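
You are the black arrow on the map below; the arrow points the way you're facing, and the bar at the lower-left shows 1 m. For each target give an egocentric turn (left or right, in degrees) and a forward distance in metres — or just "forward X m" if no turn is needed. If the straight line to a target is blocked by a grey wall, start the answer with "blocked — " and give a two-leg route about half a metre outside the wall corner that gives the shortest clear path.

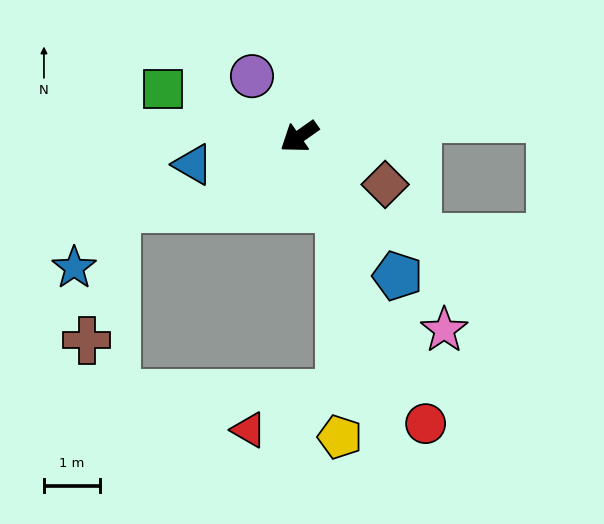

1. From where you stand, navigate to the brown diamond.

turn left 116°, forward 1.8 m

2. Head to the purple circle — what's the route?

turn right 87°, forward 1.4 m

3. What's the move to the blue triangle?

turn right 20°, forward 2.0 m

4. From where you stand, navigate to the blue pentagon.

turn left 90°, forward 3.1 m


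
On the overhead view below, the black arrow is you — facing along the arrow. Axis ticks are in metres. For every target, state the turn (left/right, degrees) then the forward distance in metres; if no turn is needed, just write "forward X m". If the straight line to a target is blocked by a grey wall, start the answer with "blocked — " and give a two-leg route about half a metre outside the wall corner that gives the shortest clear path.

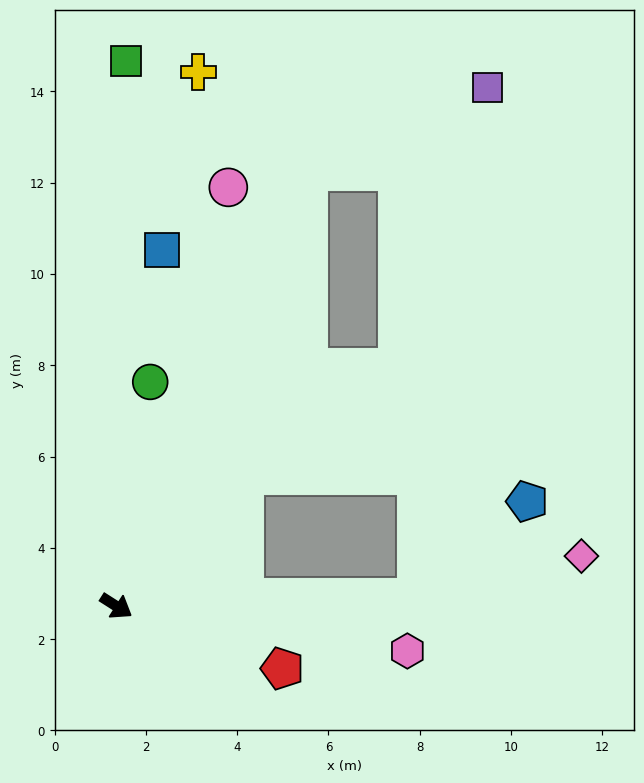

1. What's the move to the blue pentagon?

blocked — turn left 34°, forward 6.6 m, then turn left 40°, forward 3.2 m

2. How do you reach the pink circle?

turn left 108°, forward 9.5 m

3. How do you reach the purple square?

blocked — turn left 99°, forward 10.4 m, then turn right 41°, forward 4.3 m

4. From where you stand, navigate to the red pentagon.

turn left 12°, forward 3.9 m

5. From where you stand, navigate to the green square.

turn left 121°, forward 11.9 m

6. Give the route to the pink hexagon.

turn left 24°, forward 6.5 m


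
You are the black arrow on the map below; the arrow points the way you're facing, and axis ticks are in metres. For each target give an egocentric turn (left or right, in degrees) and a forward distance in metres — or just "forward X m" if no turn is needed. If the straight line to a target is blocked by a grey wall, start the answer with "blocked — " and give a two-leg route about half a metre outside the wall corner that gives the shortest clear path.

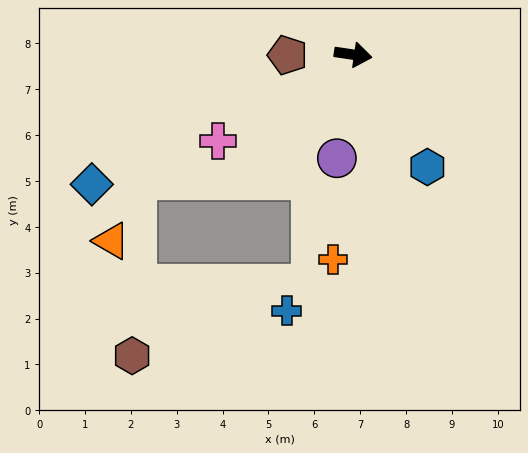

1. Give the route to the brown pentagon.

turn right 171°, forward 1.4 m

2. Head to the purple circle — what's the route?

turn right 91°, forward 2.3 m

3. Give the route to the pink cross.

turn right 139°, forward 3.5 m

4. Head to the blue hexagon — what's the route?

turn right 48°, forward 2.9 m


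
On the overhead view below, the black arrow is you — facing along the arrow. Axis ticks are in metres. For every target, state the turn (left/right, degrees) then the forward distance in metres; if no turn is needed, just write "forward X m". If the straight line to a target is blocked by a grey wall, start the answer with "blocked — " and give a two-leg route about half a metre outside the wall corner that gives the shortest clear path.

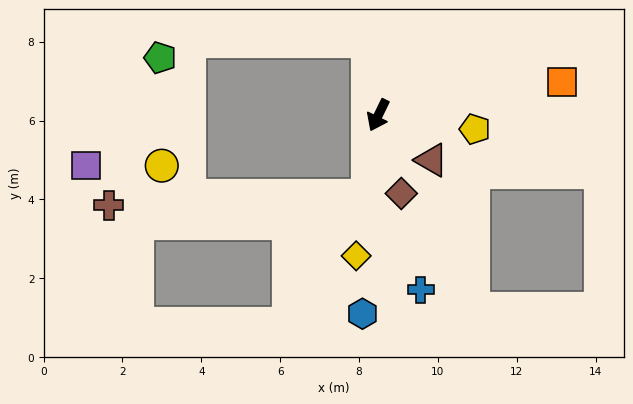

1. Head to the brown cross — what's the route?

blocked — turn left 18°, forward 2.0 m, then turn right 80°, forward 6.6 m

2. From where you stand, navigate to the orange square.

turn left 126°, forward 4.7 m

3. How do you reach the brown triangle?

turn left 76°, forward 1.8 m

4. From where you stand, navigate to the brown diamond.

turn left 42°, forward 2.1 m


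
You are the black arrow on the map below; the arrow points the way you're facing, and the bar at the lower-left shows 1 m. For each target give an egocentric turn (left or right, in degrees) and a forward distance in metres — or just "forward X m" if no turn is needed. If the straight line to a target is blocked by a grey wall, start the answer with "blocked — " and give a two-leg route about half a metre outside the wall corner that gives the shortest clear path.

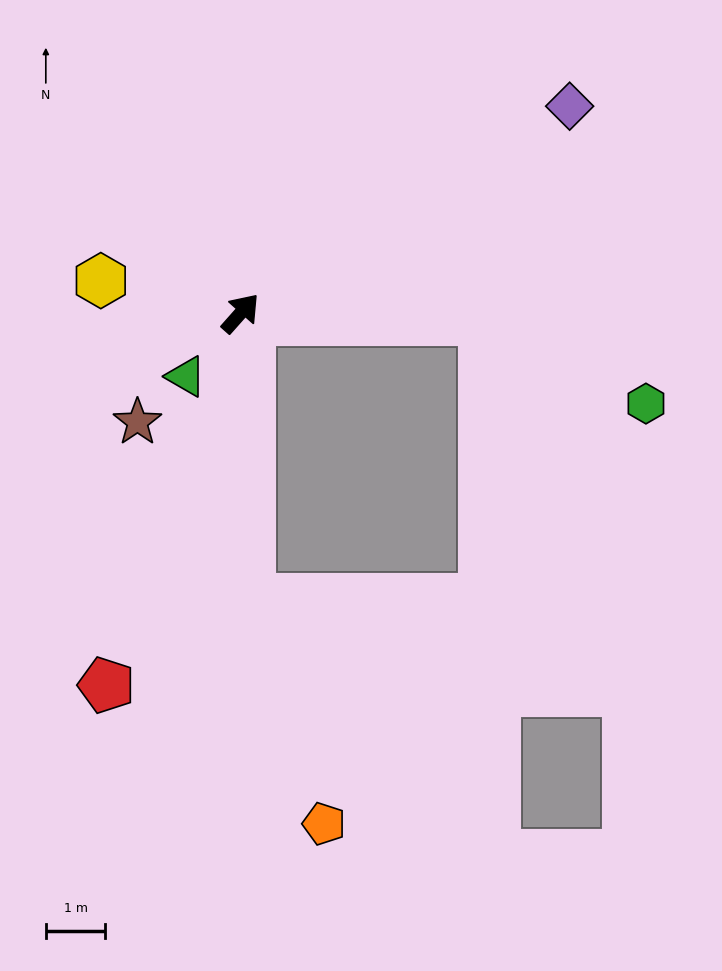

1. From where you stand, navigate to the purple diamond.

turn right 16°, forward 6.5 m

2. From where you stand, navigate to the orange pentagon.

blocked — turn right 136°, forward 4.8 m, then turn left 16°, forward 4.0 m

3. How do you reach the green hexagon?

blocked — turn right 50°, forward 4.1 m, then turn right 26°, forward 3.1 m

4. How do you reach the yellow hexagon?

turn left 118°, forward 2.4 m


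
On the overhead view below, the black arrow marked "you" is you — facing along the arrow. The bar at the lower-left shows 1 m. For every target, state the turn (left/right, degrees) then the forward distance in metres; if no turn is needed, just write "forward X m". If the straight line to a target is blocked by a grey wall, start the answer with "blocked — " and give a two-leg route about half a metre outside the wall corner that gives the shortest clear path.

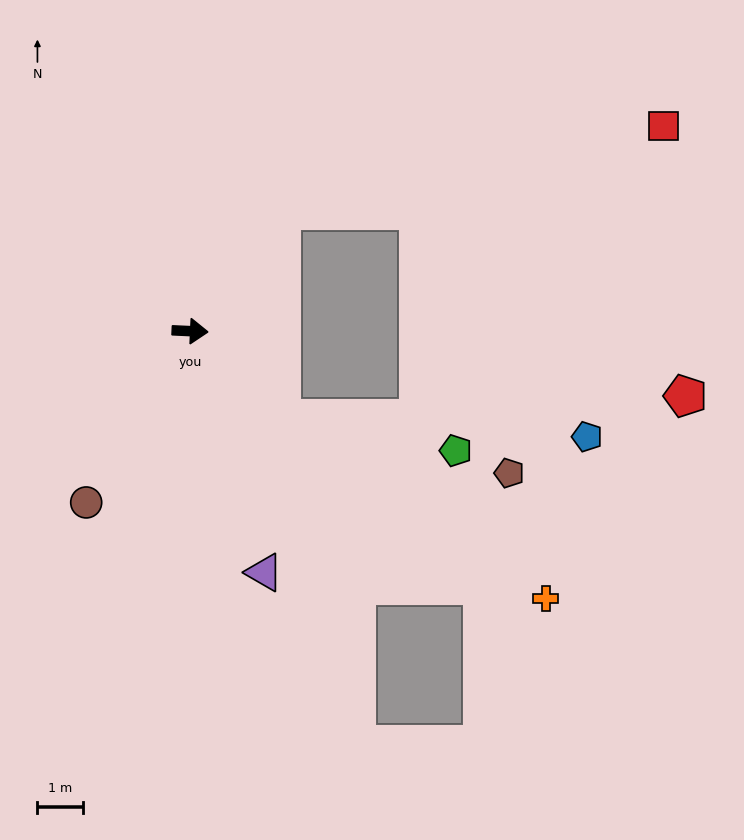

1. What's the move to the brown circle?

turn right 119°, forward 4.4 m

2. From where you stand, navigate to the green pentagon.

blocked — turn right 41°, forward 2.8 m, then turn left 33°, forward 3.9 m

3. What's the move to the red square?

blocked — turn left 55°, forward 3.3 m, then turn right 40°, forward 8.6 m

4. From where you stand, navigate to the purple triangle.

turn right 70°, forward 5.5 m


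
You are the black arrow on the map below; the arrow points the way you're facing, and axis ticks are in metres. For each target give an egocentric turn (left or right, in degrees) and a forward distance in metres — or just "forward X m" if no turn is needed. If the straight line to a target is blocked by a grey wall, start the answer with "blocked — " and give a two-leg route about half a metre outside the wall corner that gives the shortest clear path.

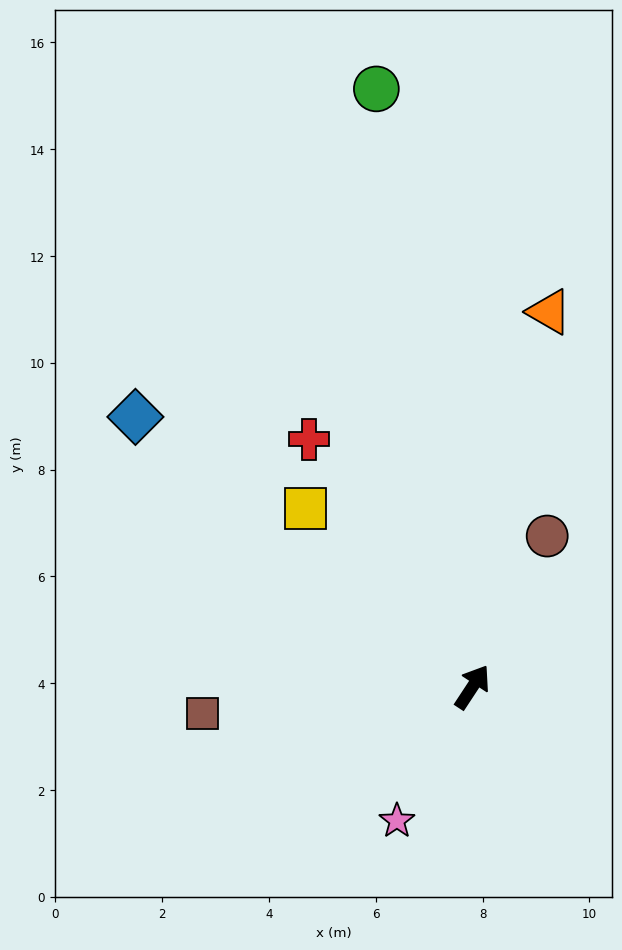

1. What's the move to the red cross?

turn left 67°, forward 5.6 m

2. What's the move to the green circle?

turn left 42°, forward 11.3 m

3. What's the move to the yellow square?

turn left 76°, forward 4.6 m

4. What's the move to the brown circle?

turn left 7°, forward 3.2 m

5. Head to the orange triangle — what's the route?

turn left 22°, forward 7.2 m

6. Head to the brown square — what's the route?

turn left 129°, forward 5.1 m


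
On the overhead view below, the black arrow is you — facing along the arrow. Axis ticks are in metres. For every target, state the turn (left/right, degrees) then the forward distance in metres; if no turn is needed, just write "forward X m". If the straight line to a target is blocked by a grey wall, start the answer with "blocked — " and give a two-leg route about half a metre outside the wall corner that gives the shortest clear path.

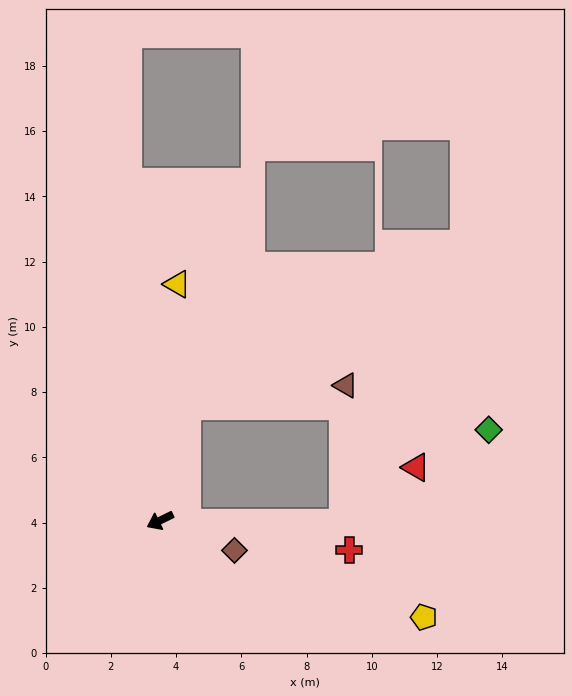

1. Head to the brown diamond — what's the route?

turn left 132°, forward 2.5 m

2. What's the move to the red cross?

turn left 145°, forward 5.9 m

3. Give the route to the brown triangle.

blocked — turn right 130°, forward 3.6 m, then turn right 68°, forward 4.9 m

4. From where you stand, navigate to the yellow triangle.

turn right 120°, forward 7.3 m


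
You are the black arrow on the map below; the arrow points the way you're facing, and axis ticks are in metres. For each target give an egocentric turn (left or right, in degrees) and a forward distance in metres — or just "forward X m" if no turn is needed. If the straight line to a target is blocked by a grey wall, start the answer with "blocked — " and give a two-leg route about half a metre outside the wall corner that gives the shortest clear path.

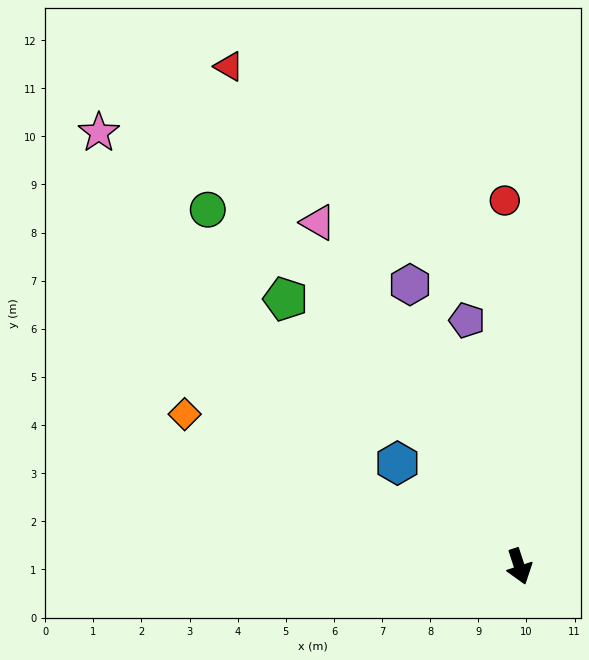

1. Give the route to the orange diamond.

turn right 132°, forward 7.6 m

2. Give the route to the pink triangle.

turn right 168°, forward 8.3 m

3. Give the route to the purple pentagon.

turn left 174°, forward 5.2 m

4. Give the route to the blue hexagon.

turn right 148°, forward 3.3 m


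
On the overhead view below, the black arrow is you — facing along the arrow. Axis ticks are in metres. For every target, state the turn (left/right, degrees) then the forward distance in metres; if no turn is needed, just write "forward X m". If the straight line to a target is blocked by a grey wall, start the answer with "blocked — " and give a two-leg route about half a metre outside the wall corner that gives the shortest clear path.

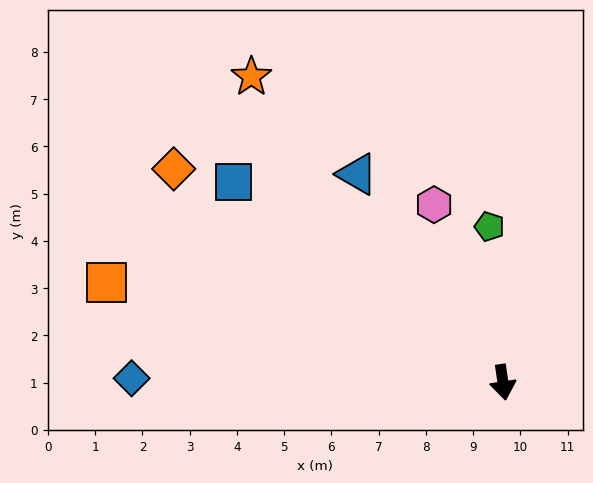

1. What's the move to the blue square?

turn right 135°, forward 7.1 m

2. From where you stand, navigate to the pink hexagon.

turn right 167°, forward 4.0 m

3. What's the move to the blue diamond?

turn right 99°, forward 7.9 m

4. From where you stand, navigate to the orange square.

turn right 113°, forward 8.6 m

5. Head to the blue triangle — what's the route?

turn right 153°, forward 5.4 m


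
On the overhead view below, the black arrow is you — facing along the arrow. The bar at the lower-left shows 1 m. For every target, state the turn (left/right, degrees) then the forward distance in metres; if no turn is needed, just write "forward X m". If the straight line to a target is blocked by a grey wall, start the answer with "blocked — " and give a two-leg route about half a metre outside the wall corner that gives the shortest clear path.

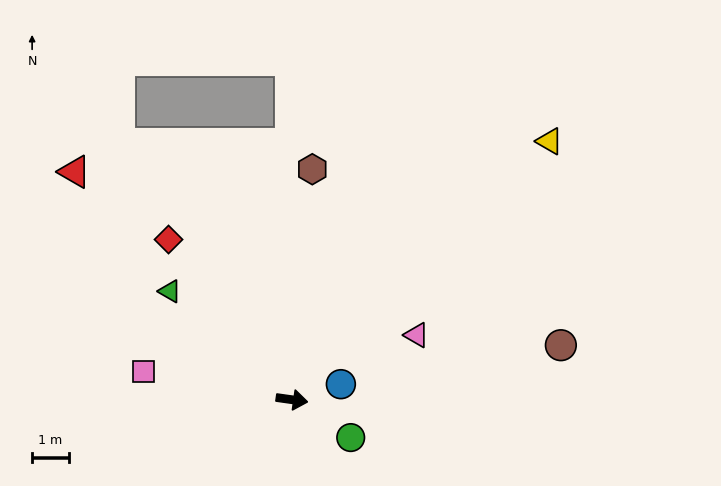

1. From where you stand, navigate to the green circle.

turn right 25°, forward 1.9 m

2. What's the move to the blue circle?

turn left 26°, forward 1.4 m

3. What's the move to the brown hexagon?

turn left 93°, forward 6.3 m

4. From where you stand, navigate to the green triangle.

turn left 146°, forward 4.4 m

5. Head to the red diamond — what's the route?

turn left 136°, forward 5.5 m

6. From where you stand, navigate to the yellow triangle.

turn left 53°, forward 9.9 m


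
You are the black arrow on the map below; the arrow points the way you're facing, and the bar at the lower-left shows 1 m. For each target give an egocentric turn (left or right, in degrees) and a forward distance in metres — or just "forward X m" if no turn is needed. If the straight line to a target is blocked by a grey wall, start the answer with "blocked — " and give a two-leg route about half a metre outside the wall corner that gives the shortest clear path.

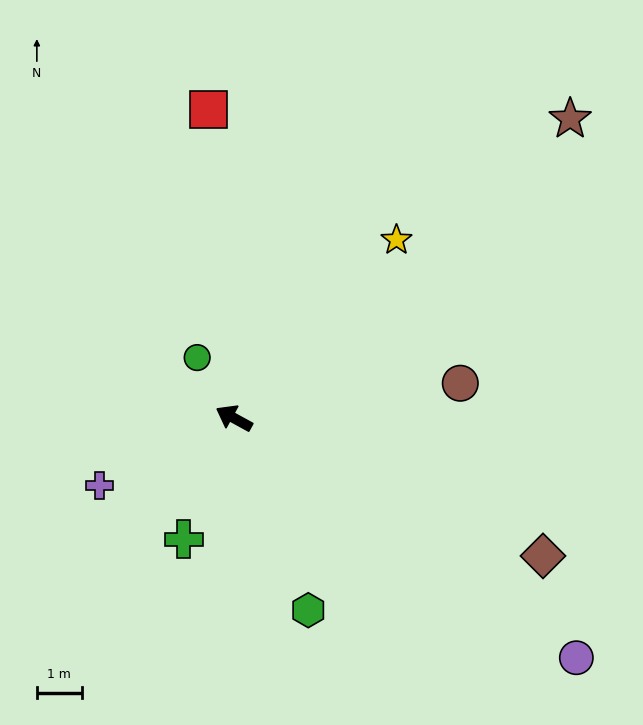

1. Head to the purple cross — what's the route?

turn left 55°, forward 3.3 m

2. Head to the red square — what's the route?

turn right 57°, forward 6.9 m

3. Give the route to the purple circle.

turn left 174°, forward 9.3 m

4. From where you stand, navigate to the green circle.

turn right 30°, forward 1.6 m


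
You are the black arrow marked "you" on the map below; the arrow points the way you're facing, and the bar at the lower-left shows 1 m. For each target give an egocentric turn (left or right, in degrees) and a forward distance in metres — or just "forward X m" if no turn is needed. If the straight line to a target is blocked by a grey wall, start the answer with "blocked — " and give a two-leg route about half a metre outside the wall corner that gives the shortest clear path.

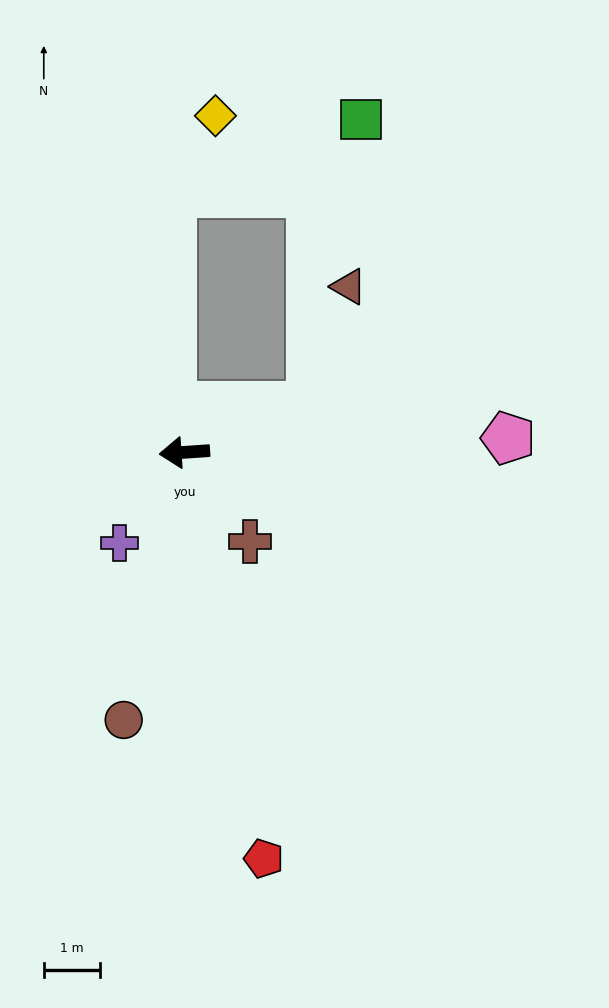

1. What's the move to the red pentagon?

turn left 97°, forward 7.3 m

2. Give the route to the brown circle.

turn left 73°, forward 4.8 m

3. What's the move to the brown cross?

turn left 122°, forward 2.0 m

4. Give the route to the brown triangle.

blocked — turn right 163°, forward 2.4 m, then turn left 51°, forward 2.2 m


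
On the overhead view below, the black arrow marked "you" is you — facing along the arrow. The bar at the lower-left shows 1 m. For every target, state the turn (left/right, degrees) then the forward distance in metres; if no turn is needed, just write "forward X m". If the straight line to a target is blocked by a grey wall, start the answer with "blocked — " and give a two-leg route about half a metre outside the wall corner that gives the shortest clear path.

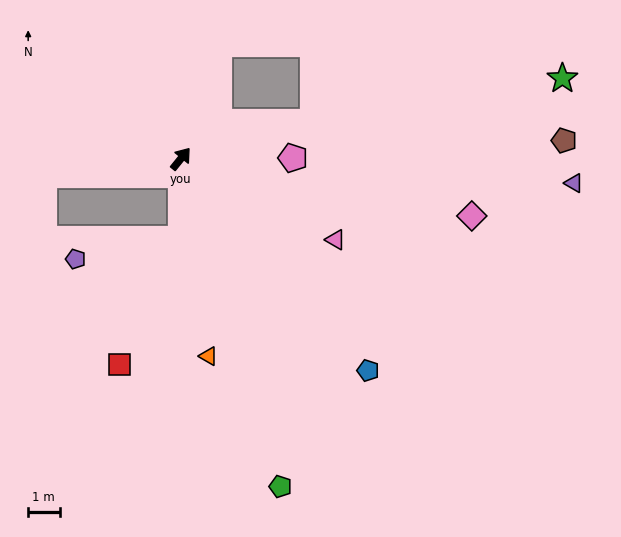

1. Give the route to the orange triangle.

turn right 133°, forward 6.4 m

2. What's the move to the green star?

turn right 39°, forward 12.4 m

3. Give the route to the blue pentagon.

turn right 100°, forward 9.0 m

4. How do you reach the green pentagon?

turn right 124°, forward 10.9 m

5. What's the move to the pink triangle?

turn right 79°, forward 5.6 m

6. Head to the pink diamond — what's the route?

turn right 62°, forward 9.5 m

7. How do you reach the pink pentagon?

turn right 51°, forward 3.6 m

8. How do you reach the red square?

blocked — turn right 141°, forward 2.6 m, then turn right 26°, forward 4.5 m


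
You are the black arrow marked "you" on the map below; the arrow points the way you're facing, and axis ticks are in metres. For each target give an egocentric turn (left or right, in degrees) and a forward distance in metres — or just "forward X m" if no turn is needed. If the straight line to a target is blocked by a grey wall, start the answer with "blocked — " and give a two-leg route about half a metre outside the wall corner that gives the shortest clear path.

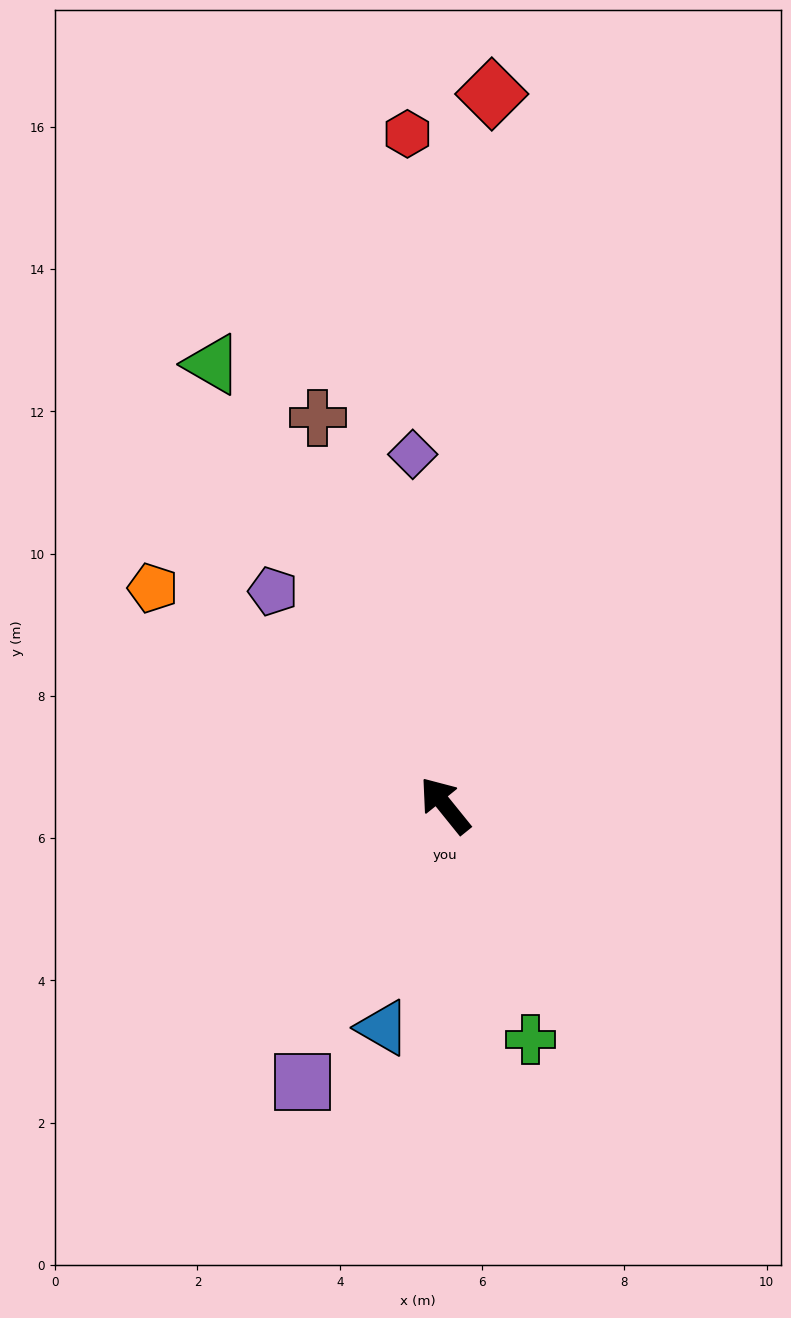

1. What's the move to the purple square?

turn left 114°, forward 4.4 m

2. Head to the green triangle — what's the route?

turn right 11°, forward 7.0 m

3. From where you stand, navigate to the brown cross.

turn right 21°, forward 5.7 m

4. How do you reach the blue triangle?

turn left 125°, forward 3.2 m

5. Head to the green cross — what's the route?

turn left 161°, forward 3.5 m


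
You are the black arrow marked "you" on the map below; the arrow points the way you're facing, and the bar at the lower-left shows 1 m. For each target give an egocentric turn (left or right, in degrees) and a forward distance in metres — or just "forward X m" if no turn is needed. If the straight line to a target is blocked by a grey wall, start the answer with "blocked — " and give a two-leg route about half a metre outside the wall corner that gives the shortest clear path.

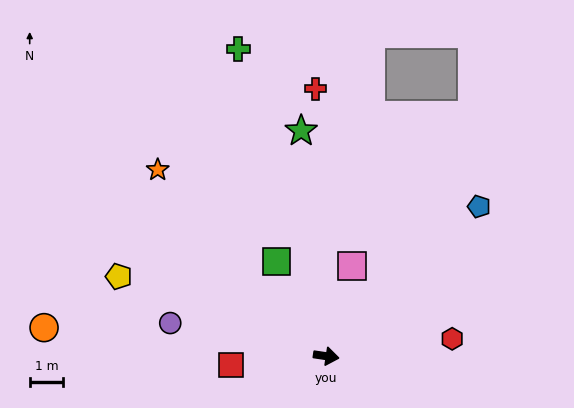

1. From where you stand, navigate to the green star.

turn left 105°, forward 6.8 m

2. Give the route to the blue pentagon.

turn left 53°, forward 6.4 m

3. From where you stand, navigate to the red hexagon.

turn left 16°, forward 3.8 m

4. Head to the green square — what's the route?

turn left 126°, forward 3.2 m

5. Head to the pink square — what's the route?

turn left 83°, forward 2.8 m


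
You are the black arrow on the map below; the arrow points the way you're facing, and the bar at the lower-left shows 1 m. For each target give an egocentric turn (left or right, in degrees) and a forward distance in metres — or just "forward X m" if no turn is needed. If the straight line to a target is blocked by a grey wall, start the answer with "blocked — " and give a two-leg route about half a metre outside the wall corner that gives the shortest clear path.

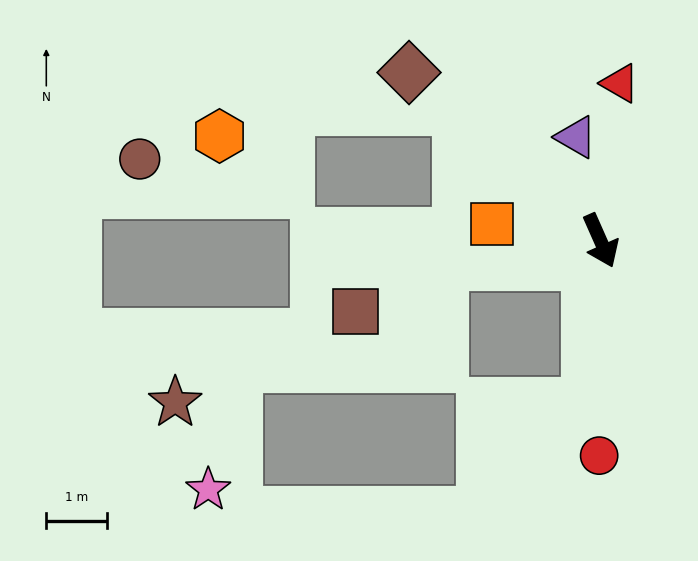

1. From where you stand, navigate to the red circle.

turn right 24°, forward 3.5 m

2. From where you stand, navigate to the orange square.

turn right 123°, forward 1.8 m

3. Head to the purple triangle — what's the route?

turn left 169°, forward 1.7 m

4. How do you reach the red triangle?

turn left 149°, forward 2.6 m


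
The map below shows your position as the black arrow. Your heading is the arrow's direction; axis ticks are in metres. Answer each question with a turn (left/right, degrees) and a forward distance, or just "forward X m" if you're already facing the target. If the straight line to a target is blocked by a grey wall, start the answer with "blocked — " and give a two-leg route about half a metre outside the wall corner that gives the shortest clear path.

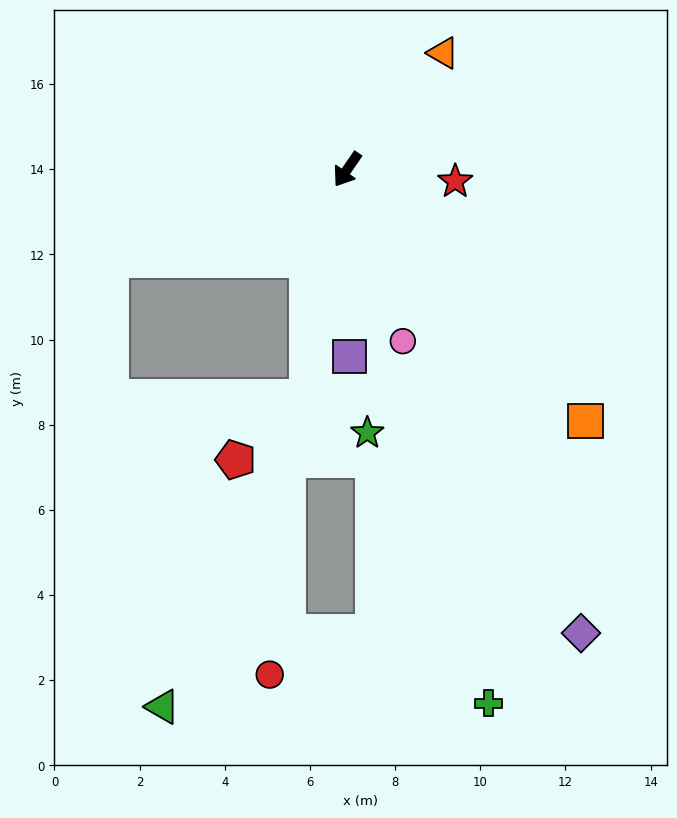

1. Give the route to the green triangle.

blocked — turn left 24°, forward 5.4 m, then turn right 15°, forward 8.0 m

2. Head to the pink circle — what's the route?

turn left 52°, forward 4.2 m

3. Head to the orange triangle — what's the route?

turn left 175°, forward 3.5 m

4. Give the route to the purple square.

turn left 35°, forward 4.4 m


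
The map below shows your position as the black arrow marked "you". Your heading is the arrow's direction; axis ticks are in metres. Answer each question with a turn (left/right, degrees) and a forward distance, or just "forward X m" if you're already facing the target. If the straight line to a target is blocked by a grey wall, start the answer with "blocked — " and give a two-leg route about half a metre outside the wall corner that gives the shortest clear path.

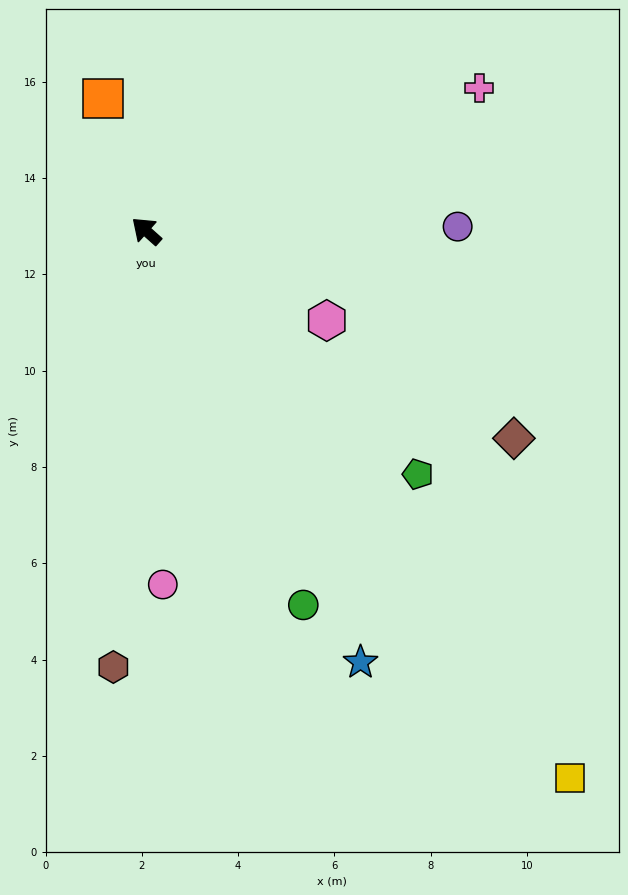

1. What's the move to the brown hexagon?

turn left 127°, forward 9.1 m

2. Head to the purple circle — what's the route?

turn right 137°, forward 6.5 m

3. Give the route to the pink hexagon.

turn right 165°, forward 4.2 m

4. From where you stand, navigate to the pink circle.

turn left 134°, forward 7.4 m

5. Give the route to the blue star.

turn left 158°, forward 10.0 m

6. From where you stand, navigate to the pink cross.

turn right 115°, forward 7.5 m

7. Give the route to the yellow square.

turn left 169°, forward 14.4 m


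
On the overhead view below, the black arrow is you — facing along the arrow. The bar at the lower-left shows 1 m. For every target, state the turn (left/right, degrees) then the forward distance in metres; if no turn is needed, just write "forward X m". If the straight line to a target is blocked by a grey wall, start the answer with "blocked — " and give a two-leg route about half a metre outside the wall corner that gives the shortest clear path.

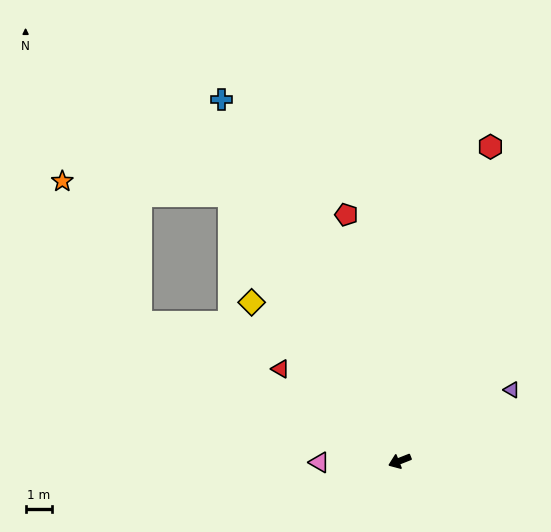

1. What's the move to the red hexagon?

turn right 128°, forward 12.3 m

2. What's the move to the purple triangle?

turn right 169°, forward 5.0 m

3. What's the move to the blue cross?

turn right 85°, forward 15.1 m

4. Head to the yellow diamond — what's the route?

turn right 69°, forward 8.2 m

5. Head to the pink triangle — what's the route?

turn right 21°, forward 3.0 m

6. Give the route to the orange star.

blocked — turn right 50°, forward 11.0 m, then turn right 32°, forward 6.0 m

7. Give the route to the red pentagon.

turn right 99°, forward 9.5 m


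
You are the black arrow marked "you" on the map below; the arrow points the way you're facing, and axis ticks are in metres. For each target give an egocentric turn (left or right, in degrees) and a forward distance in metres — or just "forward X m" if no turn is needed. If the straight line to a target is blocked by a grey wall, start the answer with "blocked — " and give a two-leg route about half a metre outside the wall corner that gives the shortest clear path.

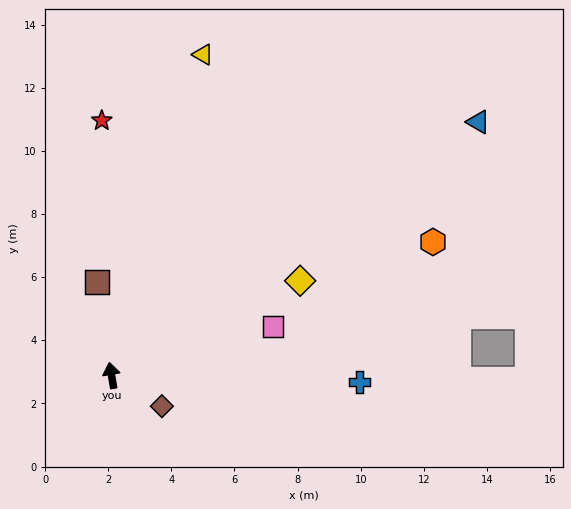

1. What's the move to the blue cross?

turn right 101°, forward 7.9 m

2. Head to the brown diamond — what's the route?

turn right 131°, forward 1.9 m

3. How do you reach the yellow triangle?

turn right 26°, forward 10.6 m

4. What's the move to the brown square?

forward 3.0 m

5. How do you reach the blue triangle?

turn right 65°, forward 14.1 m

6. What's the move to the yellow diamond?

turn right 73°, forward 6.7 m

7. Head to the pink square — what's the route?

turn right 83°, forward 5.3 m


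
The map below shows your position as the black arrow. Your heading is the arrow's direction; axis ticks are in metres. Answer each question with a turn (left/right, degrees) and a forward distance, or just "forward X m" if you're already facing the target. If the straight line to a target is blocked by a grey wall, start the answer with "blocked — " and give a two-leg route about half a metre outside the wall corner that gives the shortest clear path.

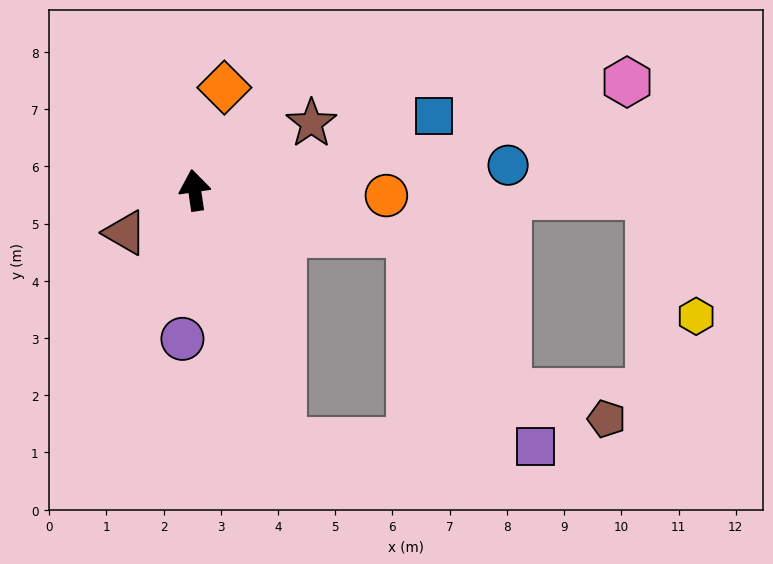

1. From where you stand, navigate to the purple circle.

turn left 167°, forward 2.6 m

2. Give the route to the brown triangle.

turn left 113°, forward 1.4 m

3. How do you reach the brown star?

turn right 68°, forward 2.4 m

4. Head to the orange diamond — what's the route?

turn right 24°, forward 1.9 m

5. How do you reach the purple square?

blocked — turn right 110°, forward 3.9 m, then turn right 48°, forward 4.3 m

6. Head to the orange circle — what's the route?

turn right 100°, forward 3.4 m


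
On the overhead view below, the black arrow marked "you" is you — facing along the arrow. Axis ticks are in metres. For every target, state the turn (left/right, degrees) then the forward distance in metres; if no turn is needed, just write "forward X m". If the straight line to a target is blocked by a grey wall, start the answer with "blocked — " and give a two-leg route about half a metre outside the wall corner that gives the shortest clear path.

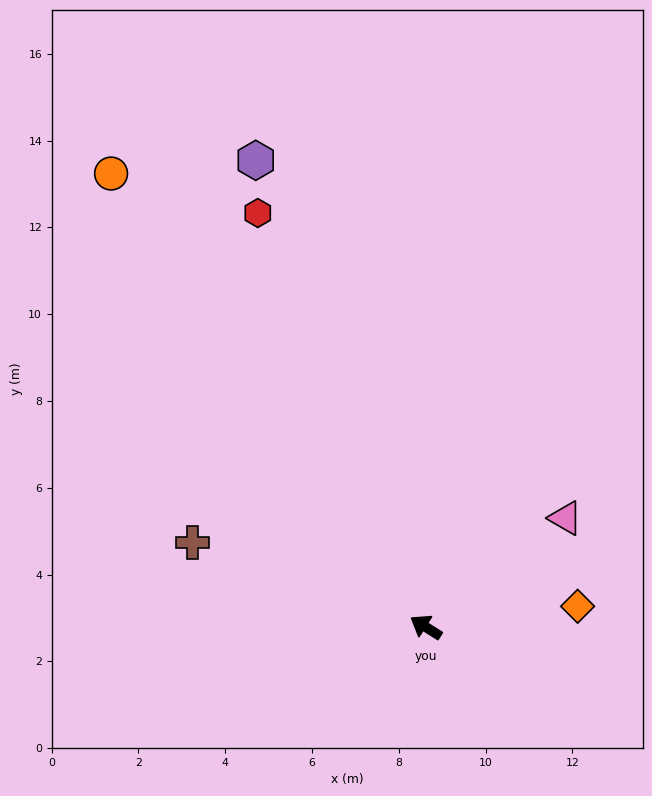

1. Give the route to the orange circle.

turn right 23°, forward 12.7 m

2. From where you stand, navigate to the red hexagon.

turn right 36°, forward 10.3 m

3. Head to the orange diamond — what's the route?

turn right 140°, forward 3.5 m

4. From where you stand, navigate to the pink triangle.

turn right 110°, forward 4.1 m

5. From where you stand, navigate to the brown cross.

turn left 12°, forward 5.7 m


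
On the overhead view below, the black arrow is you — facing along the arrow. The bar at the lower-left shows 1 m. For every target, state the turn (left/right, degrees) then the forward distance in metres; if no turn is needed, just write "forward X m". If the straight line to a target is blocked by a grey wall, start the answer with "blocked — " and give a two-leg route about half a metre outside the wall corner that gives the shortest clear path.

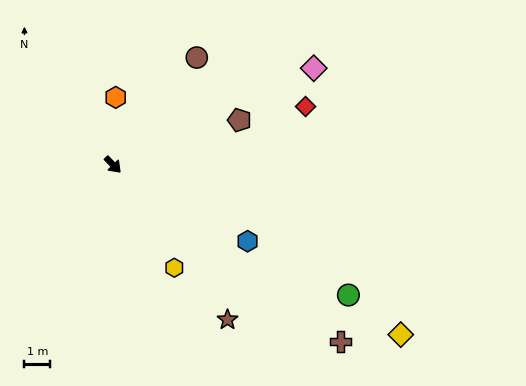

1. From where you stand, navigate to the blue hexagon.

turn left 16°, forward 6.0 m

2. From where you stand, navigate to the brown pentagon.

turn left 65°, forward 5.2 m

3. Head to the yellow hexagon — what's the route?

turn right 13°, forward 4.6 m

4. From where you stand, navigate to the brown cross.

turn left 8°, forward 11.1 m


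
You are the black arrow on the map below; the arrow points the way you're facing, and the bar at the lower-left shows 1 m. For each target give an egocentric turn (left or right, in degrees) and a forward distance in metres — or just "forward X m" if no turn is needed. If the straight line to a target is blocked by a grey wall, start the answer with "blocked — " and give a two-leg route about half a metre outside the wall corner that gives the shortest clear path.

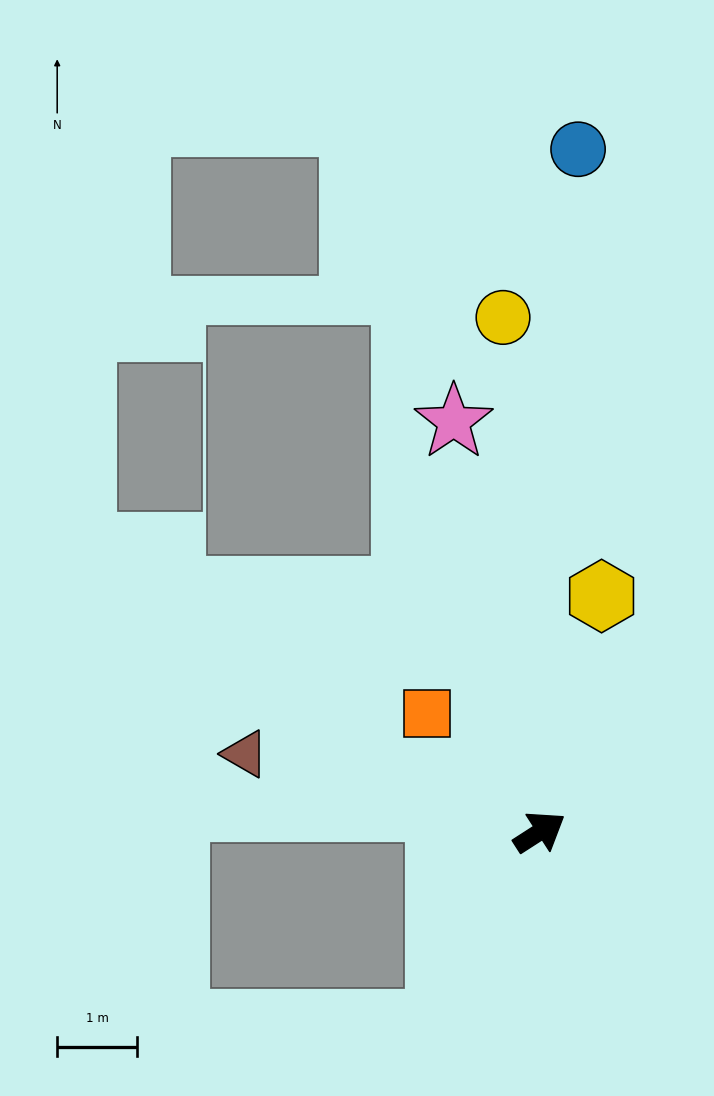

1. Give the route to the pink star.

turn left 69°, forward 5.3 m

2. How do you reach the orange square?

turn left 101°, forward 2.1 m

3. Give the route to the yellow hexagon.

turn left 43°, forward 3.1 m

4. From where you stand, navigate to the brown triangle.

turn left 132°, forward 3.8 m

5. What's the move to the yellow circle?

turn left 61°, forward 6.5 m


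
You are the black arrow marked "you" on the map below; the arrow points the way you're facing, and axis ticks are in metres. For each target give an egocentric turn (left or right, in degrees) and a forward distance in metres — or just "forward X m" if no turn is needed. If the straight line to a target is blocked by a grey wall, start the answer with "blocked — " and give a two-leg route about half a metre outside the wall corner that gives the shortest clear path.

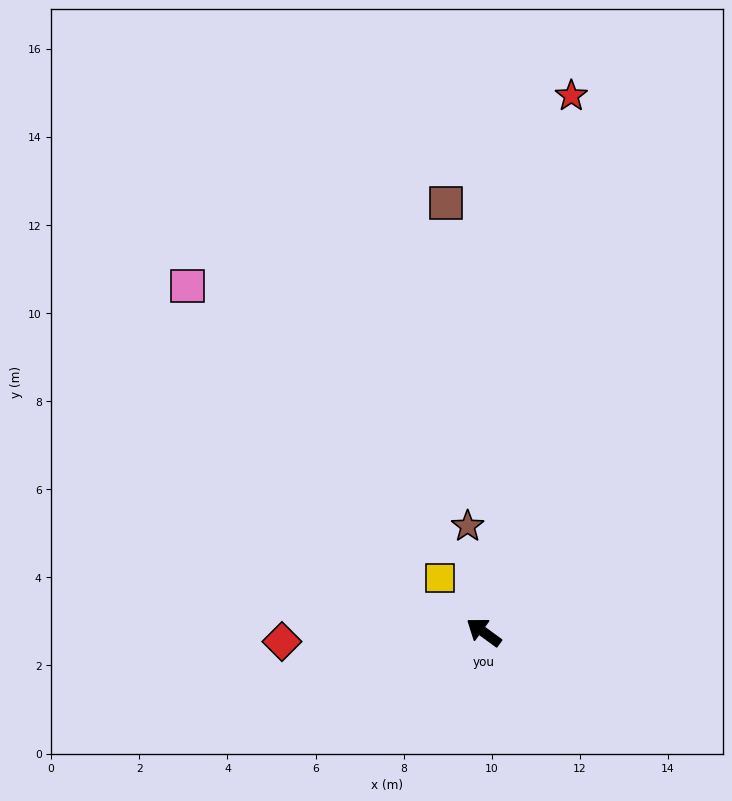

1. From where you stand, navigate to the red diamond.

turn left 39°, forward 4.6 m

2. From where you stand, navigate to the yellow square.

turn right 15°, forward 1.6 m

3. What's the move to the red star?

turn right 63°, forward 12.3 m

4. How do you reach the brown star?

turn right 45°, forward 2.4 m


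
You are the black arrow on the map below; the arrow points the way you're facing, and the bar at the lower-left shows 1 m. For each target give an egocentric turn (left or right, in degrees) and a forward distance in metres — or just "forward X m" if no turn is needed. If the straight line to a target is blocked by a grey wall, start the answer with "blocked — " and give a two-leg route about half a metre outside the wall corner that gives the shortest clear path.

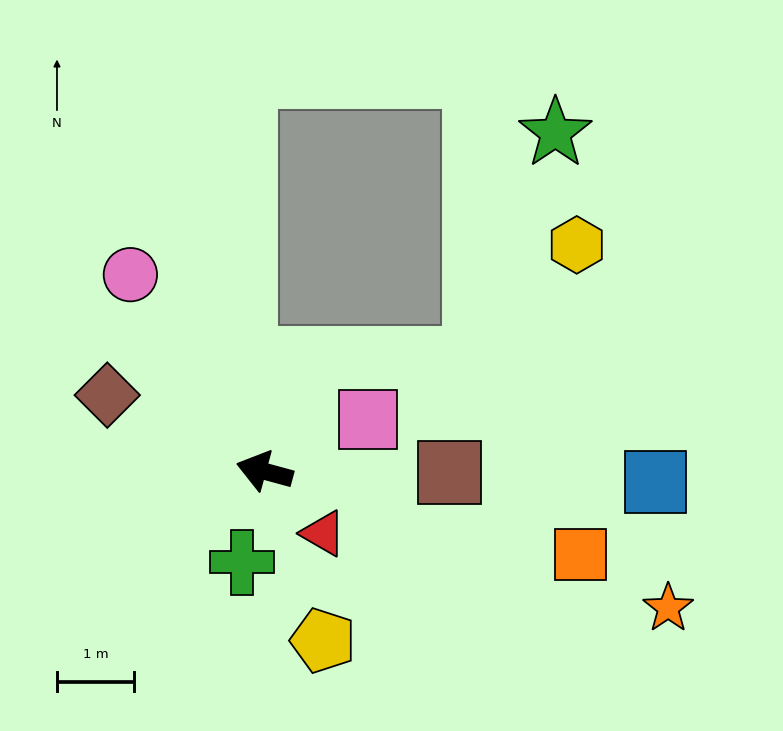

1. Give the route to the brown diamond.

turn right 11°, forward 2.3 m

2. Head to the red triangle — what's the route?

turn left 149°, forward 1.1 m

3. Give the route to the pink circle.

turn right 40°, forward 3.1 m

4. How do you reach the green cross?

turn left 91°, forward 1.2 m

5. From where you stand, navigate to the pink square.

turn right 138°, forward 1.5 m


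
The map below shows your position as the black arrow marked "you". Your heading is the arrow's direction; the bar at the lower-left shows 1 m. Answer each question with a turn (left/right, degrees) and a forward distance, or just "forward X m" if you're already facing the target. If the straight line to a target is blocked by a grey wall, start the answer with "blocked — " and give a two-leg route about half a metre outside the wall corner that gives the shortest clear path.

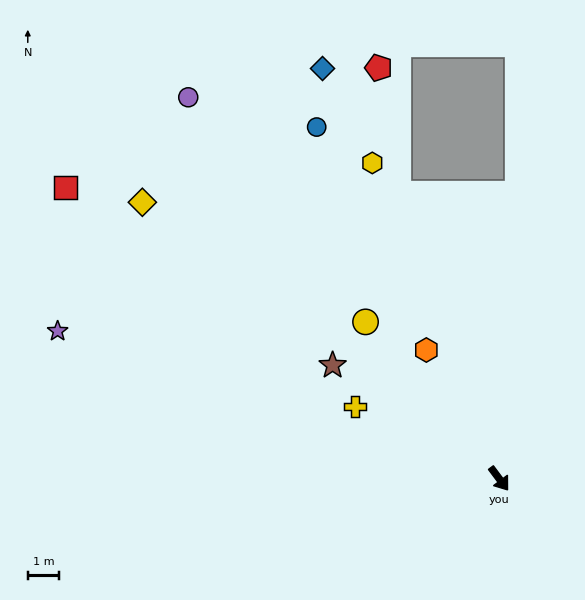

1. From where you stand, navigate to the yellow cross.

turn right 153°, forward 5.1 m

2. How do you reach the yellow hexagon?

turn left 165°, forward 10.9 m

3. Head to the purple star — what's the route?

turn right 145°, forward 14.9 m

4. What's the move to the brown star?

turn right 161°, forward 6.4 m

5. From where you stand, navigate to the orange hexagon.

turn left 173°, forward 4.7 m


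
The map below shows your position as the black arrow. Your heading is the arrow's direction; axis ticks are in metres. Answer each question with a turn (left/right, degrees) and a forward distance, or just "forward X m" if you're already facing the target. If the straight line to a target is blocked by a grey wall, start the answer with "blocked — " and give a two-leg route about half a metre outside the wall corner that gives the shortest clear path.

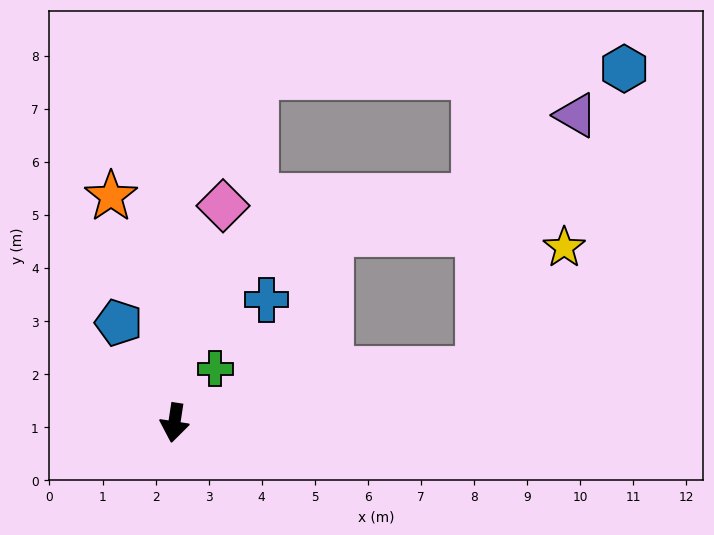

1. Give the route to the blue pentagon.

turn right 142°, forward 2.2 m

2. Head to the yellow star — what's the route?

blocked — turn left 109°, forward 5.8 m, then turn left 44°, forward 2.8 m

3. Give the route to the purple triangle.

blocked — turn left 109°, forward 5.8 m, then turn left 59°, forward 5.1 m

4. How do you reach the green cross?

turn left 152°, forward 1.3 m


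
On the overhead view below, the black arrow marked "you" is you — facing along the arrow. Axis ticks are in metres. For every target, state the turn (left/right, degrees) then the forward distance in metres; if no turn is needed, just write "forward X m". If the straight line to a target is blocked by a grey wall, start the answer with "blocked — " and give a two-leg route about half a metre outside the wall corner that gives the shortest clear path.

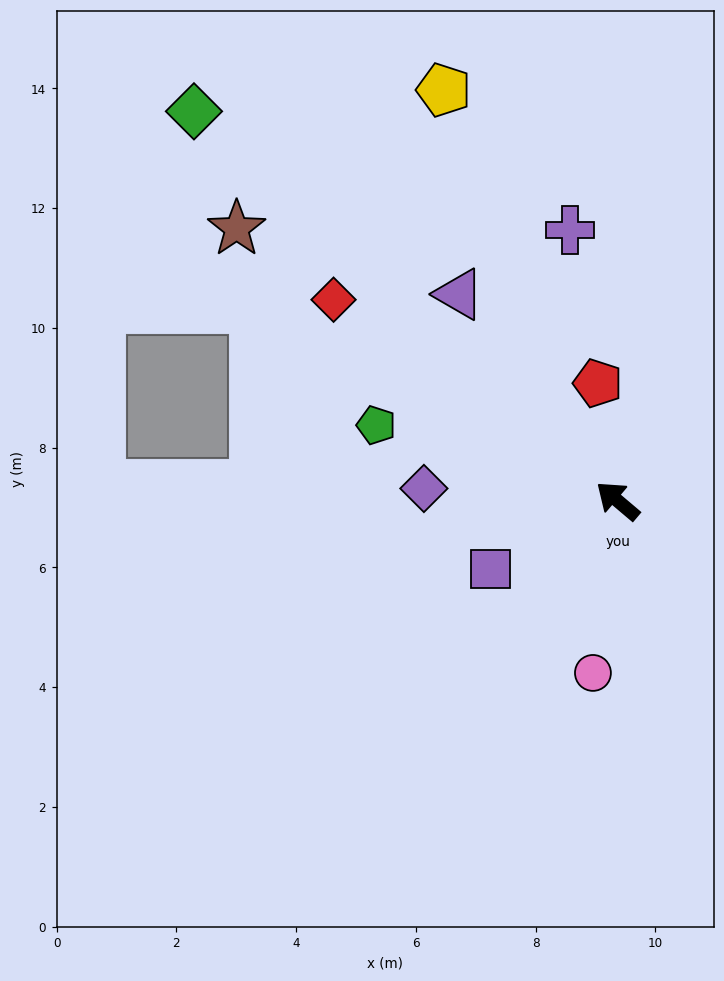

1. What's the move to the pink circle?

turn left 122°, forward 2.9 m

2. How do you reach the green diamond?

turn right 2°, forward 9.6 m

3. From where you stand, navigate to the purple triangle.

turn right 12°, forward 4.3 m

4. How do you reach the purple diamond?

turn left 37°, forward 3.2 m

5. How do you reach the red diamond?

turn left 5°, forward 5.8 m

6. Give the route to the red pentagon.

turn right 40°, forward 2.0 m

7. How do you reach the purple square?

turn left 68°, forward 2.4 m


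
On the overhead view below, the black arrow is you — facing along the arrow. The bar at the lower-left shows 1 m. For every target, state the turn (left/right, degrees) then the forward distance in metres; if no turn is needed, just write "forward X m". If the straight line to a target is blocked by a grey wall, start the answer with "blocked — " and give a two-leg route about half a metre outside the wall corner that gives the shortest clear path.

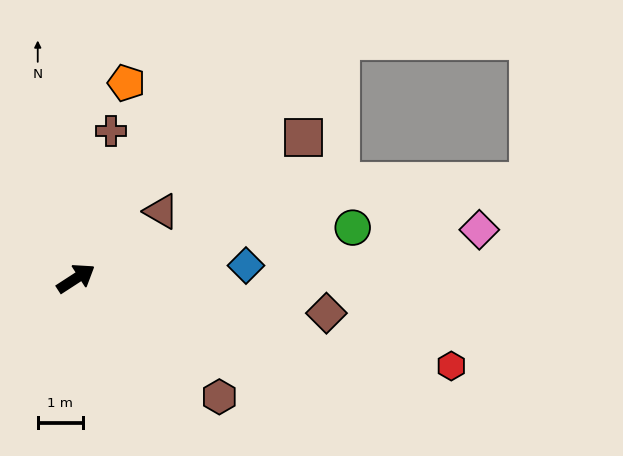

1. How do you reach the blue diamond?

turn right 29°, forward 3.8 m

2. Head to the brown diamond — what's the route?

turn right 41°, forward 5.6 m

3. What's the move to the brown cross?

turn left 44°, forward 3.4 m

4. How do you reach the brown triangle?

turn left 5°, forward 2.4 m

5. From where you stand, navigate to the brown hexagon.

turn right 73°, forward 4.1 m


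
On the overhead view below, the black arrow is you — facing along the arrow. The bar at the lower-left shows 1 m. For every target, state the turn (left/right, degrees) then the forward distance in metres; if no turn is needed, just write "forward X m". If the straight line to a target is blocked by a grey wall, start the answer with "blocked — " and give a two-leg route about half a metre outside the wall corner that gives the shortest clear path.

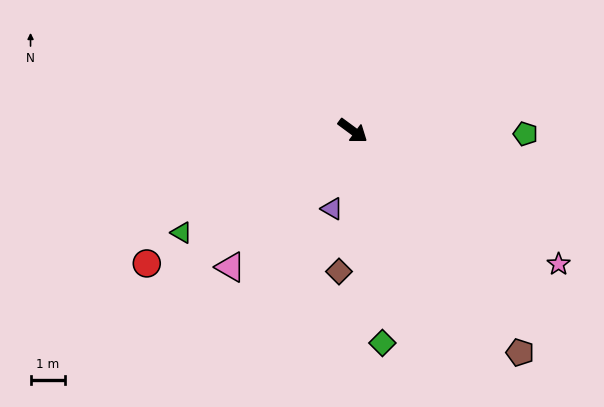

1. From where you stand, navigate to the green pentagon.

turn left 35°, forward 5.0 m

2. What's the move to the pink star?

turn left 3°, forward 7.0 m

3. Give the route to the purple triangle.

turn right 68°, forward 2.3 m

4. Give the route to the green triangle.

turn right 113°, forward 5.7 m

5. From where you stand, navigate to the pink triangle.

turn right 95°, forward 5.3 m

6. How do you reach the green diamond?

turn right 46°, forward 6.2 m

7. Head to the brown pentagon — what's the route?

turn right 17°, forward 8.0 m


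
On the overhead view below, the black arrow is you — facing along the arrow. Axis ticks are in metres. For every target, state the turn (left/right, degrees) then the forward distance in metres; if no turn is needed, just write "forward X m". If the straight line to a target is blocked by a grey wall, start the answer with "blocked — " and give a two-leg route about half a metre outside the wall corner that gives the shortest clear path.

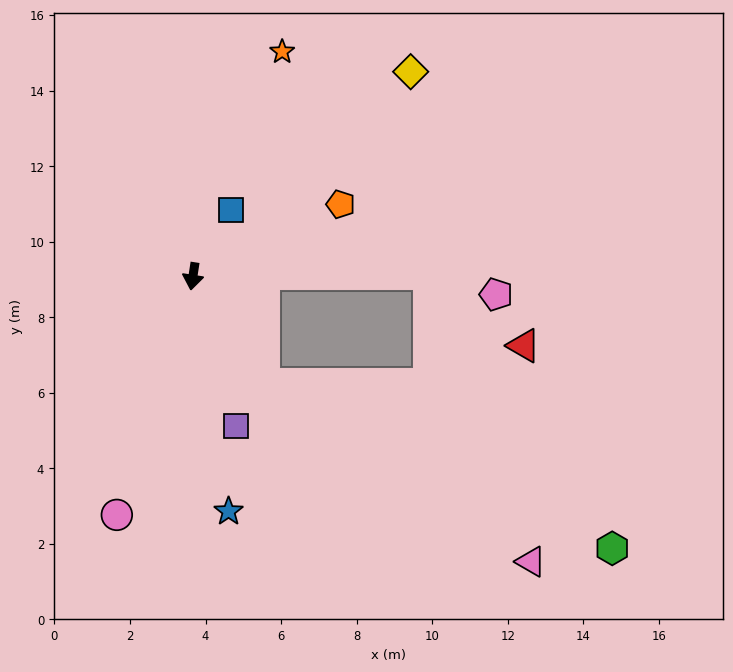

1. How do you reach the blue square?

turn left 159°, forward 2.0 m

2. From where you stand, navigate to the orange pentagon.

turn left 125°, forward 4.3 m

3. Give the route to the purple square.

turn left 25°, forward 4.1 m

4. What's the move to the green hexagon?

blocked — turn left 42°, forward 3.4 m, then turn left 31°, forward 10.2 m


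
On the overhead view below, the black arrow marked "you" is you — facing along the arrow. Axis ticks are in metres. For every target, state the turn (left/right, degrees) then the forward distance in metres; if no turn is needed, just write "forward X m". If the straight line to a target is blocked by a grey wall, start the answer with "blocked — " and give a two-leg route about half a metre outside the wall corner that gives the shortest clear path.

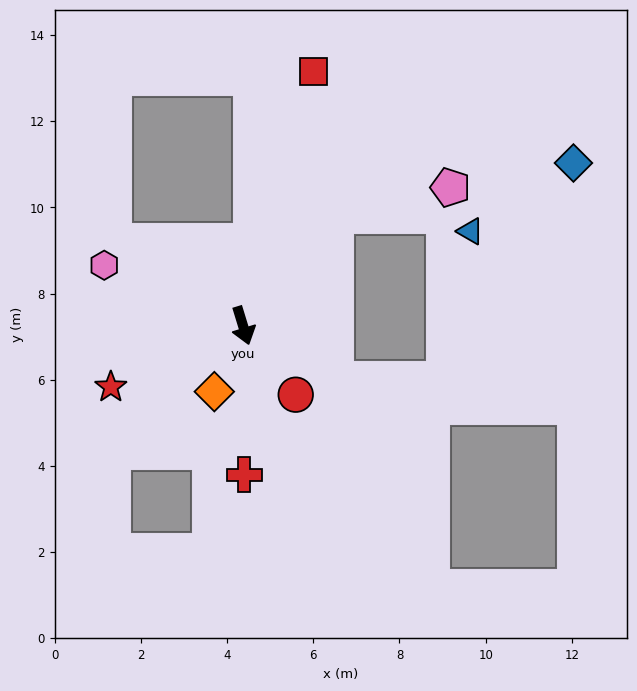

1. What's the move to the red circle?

turn left 20°, forward 2.0 m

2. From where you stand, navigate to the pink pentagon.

blocked — turn left 123°, forward 3.3 m, then turn right 36°, forward 2.8 m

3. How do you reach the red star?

turn right 82°, forward 3.4 m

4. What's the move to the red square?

turn left 148°, forward 6.1 m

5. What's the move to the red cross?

turn right 17°, forward 3.5 m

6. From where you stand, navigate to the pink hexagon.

turn right 131°, forward 3.5 m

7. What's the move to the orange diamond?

turn right 40°, forward 1.7 m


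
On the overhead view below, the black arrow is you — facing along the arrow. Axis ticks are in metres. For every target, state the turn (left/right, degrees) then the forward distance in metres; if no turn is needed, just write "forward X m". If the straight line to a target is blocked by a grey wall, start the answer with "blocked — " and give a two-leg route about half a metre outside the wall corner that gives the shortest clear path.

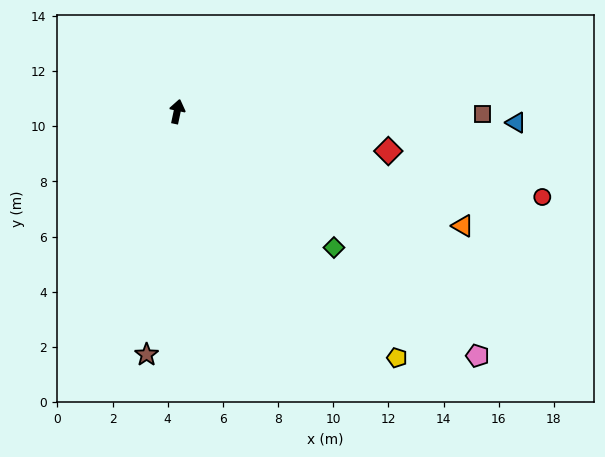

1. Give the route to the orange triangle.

turn right 100°, forward 11.2 m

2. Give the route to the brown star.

turn right 175°, forward 8.9 m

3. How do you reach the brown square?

turn right 78°, forward 11.1 m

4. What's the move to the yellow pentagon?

turn right 126°, forward 12.0 m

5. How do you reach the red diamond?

turn right 89°, forward 7.8 m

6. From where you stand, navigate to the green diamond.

turn right 119°, forward 7.5 m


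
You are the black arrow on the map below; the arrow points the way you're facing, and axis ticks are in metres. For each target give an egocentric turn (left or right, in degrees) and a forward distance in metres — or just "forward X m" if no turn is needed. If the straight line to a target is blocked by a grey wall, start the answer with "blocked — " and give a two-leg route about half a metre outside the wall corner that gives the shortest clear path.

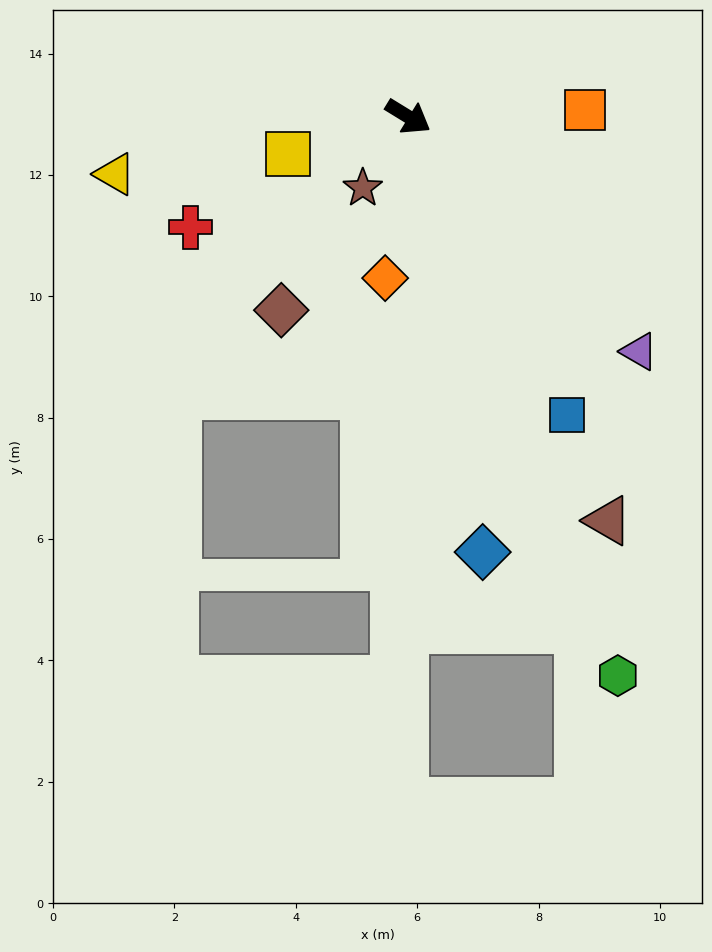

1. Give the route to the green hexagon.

turn right 38°, forward 9.8 m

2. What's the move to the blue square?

turn right 30°, forward 5.6 m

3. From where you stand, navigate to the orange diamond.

turn right 67°, forward 2.7 m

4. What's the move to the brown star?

turn right 91°, forward 1.4 m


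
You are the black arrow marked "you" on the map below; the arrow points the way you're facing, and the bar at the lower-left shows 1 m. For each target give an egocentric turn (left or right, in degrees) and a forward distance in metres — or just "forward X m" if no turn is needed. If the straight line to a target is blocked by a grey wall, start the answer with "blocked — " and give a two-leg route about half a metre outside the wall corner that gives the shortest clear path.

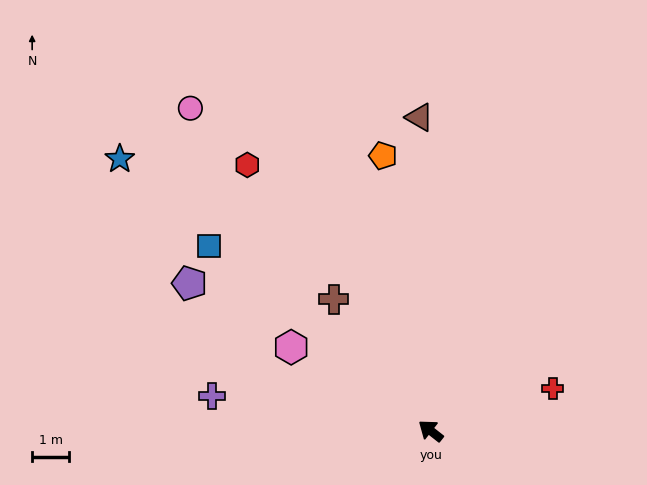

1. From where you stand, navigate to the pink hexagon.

turn left 7°, forward 4.4 m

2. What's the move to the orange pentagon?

turn right 42°, forward 7.5 m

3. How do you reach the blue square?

forward 7.8 m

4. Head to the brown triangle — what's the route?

turn right 50°, forward 8.5 m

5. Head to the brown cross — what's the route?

turn right 16°, forward 4.4 m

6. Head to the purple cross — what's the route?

turn left 29°, forward 6.0 m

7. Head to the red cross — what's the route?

turn right 123°, forward 3.5 m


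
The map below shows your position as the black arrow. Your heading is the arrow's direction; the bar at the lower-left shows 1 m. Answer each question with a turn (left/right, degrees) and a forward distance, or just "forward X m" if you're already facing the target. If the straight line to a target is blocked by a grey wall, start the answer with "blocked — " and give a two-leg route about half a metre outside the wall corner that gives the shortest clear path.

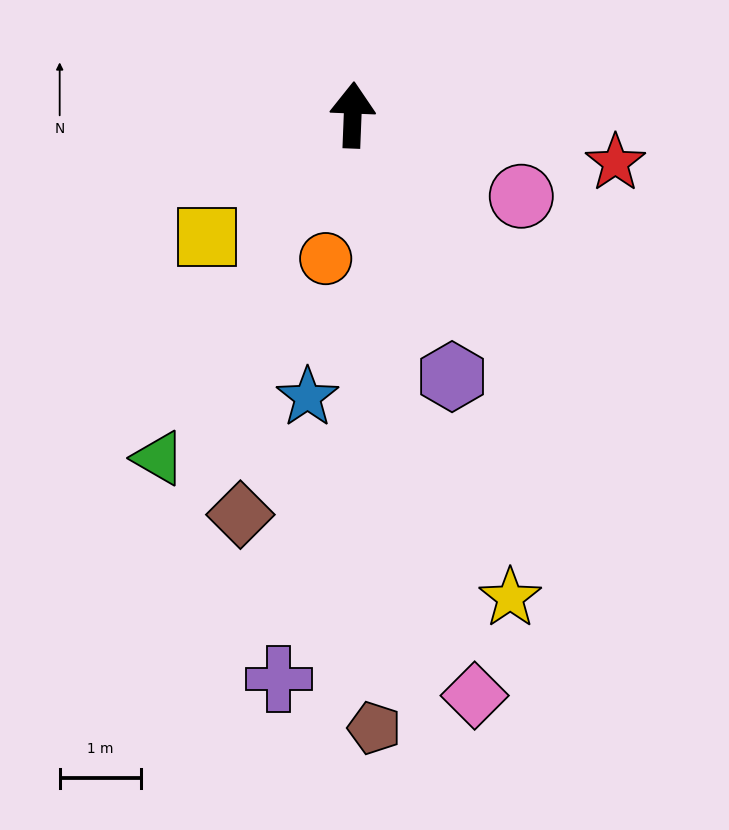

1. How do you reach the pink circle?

turn right 113°, forward 2.3 m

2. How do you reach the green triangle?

turn left 153°, forward 4.9 m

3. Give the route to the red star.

turn right 98°, forward 3.3 m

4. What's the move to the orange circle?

turn left 172°, forward 1.8 m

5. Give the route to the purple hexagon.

turn right 157°, forward 3.4 m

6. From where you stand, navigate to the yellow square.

turn left 132°, forward 2.3 m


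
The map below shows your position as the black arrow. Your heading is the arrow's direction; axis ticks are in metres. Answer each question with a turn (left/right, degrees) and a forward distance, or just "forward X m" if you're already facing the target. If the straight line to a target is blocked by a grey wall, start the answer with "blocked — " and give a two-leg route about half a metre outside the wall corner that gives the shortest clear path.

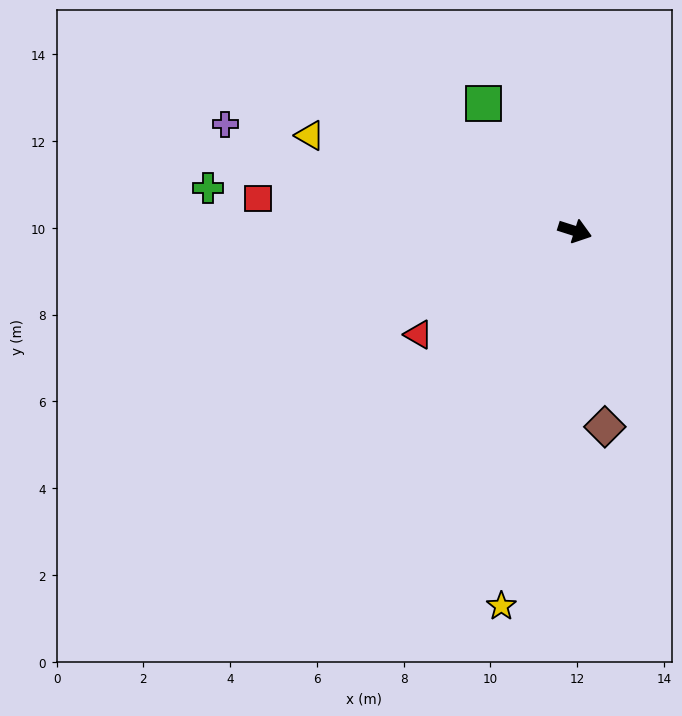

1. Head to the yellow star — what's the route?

turn right 83°, forward 8.8 m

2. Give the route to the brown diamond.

turn right 64°, forward 4.6 m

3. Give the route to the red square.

turn right 168°, forward 7.3 m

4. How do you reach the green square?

turn left 143°, forward 3.6 m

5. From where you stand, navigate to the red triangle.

turn right 129°, forward 4.3 m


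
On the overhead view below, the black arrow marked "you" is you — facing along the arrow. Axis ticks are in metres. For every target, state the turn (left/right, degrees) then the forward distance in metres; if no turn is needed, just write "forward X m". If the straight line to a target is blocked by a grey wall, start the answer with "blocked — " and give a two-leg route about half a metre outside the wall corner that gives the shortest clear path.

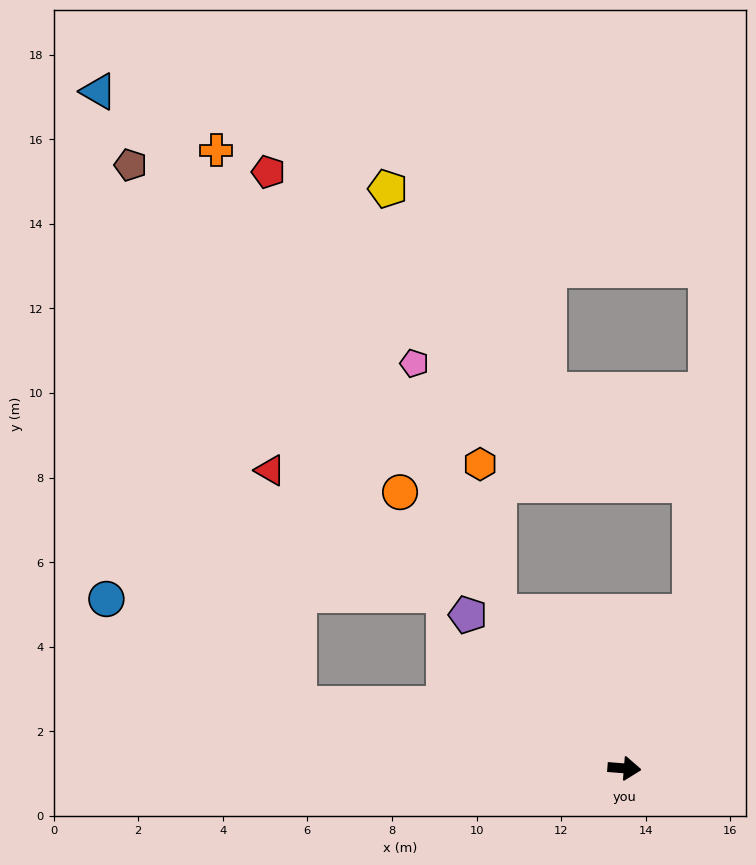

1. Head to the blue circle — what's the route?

blocked — turn left 173°, forward 7.8 m, then turn right 17°, forward 5.2 m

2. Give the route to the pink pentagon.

blocked — turn left 133°, forward 4.7 m, then turn right 20°, forward 6.2 m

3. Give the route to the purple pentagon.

turn left 140°, forward 5.2 m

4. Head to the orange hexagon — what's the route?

blocked — turn left 133°, forward 4.7 m, then turn right 31°, forward 3.5 m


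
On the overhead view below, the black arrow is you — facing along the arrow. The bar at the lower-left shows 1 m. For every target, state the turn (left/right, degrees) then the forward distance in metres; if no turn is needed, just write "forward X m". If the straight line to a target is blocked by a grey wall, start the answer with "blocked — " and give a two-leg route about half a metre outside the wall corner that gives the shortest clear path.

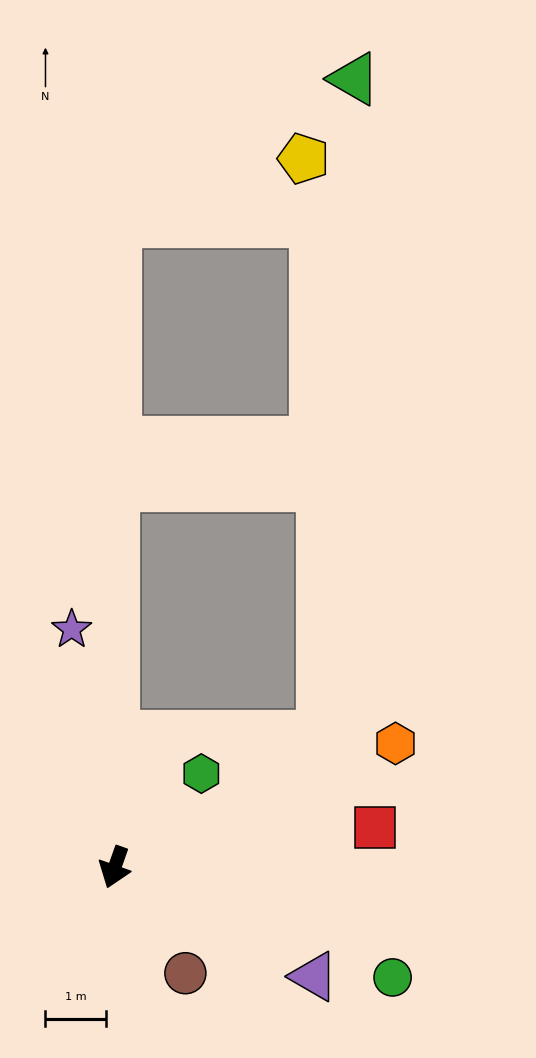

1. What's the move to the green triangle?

blocked — turn left 142°, forward 4.0 m, then turn left 55°, forward 10.8 m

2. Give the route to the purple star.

turn right 150°, forward 4.0 m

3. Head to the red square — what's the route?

turn left 118°, forward 4.3 m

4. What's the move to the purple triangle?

turn left 81°, forward 3.7 m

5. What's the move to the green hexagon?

turn left 157°, forward 2.1 m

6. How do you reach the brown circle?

turn left 53°, forward 2.1 m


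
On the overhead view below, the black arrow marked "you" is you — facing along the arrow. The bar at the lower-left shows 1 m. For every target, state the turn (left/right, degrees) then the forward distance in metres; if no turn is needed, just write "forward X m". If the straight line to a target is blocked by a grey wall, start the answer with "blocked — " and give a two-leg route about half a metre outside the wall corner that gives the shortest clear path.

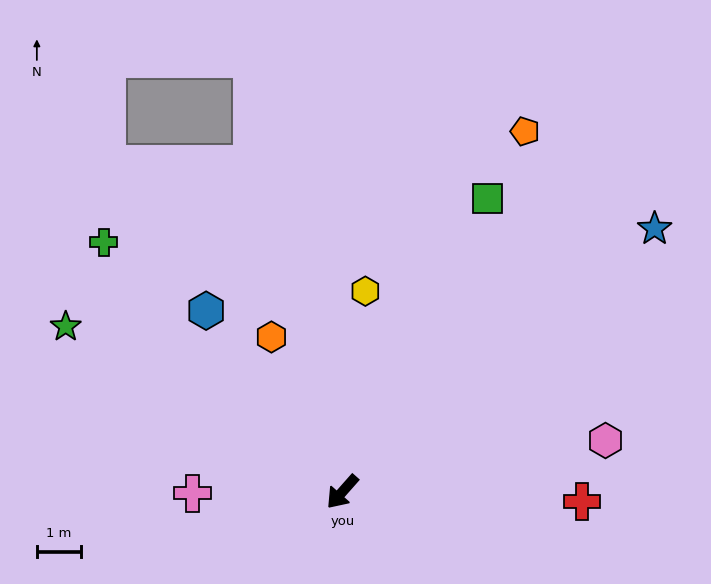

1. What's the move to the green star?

turn right 79°, forward 7.3 m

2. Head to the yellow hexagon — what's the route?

turn right 145°, forward 4.6 m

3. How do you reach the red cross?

turn left 129°, forward 5.5 m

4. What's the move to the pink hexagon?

turn left 143°, forward 6.1 m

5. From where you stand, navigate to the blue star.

turn left 172°, forward 9.3 m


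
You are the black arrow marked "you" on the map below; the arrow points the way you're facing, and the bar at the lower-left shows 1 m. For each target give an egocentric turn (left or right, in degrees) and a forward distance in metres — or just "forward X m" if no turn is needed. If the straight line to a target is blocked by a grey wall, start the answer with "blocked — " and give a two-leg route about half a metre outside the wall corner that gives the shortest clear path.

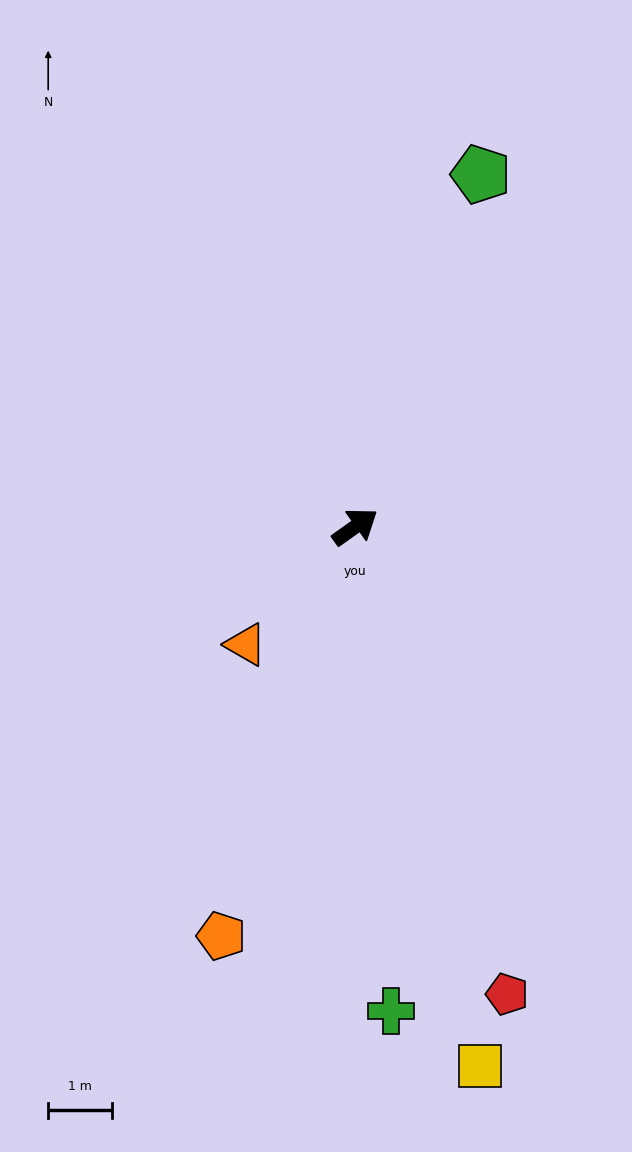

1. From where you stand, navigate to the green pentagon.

turn left 35°, forward 5.9 m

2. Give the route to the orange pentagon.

turn right 144°, forward 6.8 m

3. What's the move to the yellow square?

turn right 112°, forward 8.7 m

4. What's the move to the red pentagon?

turn right 107°, forward 7.7 m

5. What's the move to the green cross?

turn right 121°, forward 7.6 m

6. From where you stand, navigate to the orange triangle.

turn right 168°, forward 2.5 m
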